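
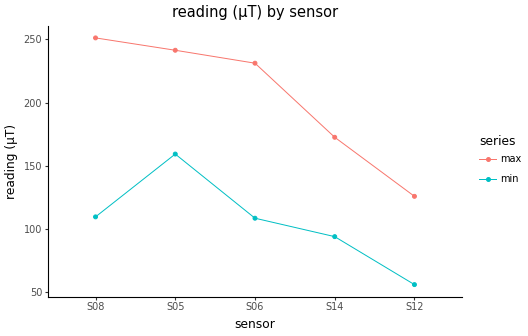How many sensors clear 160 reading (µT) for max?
Above 160: S08, S05, S06, S14.

4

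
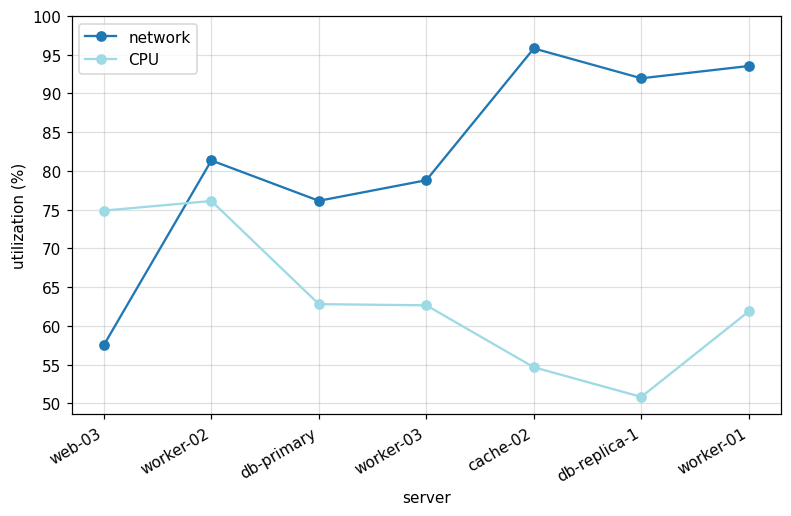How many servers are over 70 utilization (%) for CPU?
Above 70: web-03, worker-02.

2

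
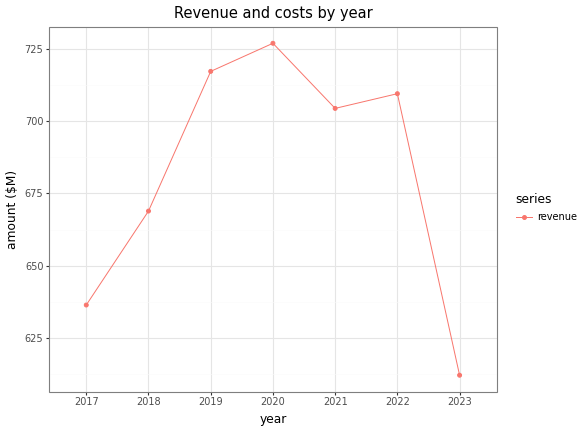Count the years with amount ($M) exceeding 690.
Above 690: 2019, 2020, 2021, 2022.

4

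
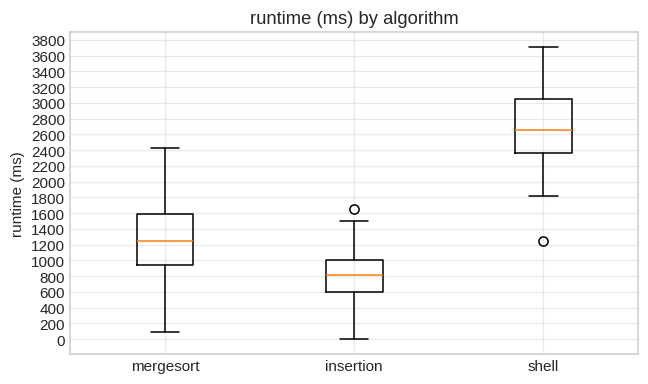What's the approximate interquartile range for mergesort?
≈ 600

Q3 ≈ 1600, Q1 ≈ 1000; IQR ≈ 600.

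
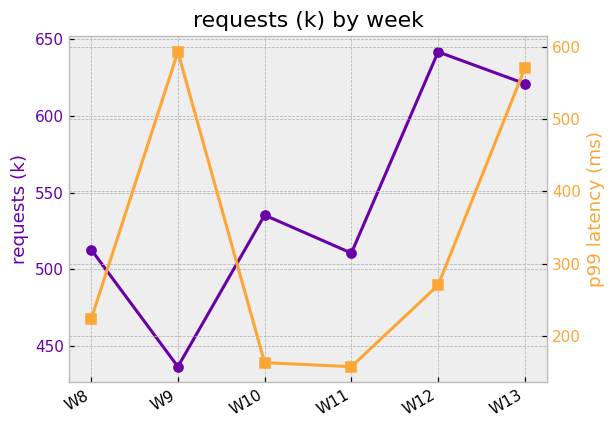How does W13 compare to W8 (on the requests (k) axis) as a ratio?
≈ 1.19×

W13 ≈ 620, W8 ≈ 520; 620/520 ≈ 1.19.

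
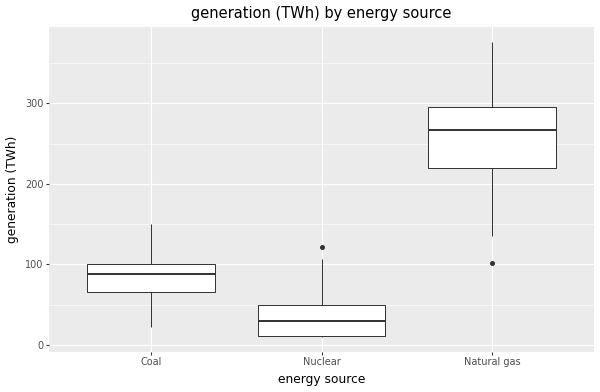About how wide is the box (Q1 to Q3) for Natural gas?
Q3 ≈ 300, Q1 ≈ 220; IQR ≈ 80.

≈ 80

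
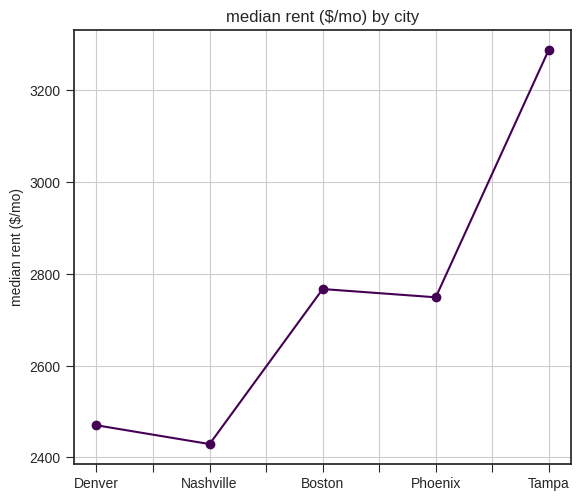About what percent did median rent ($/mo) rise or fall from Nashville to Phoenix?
Nashville ≈ 2400, Phoenix ≈ 2700; (2700 − 2400) / 2400 ≈ +12.5%.

≈ +12.5%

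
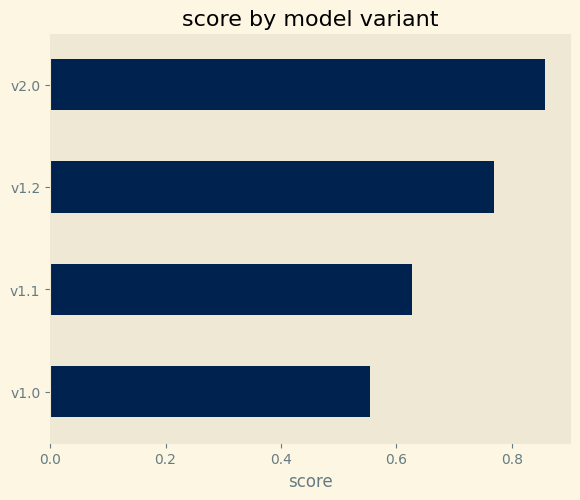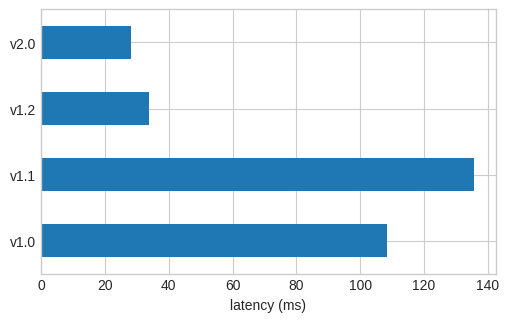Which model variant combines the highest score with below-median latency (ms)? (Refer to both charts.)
Chart 2 median latency (ms) ≈ 80; below-median model variants: v1.2, v2.0. Among those, v2.0 has the highest score (≈ 0.9).

v2.0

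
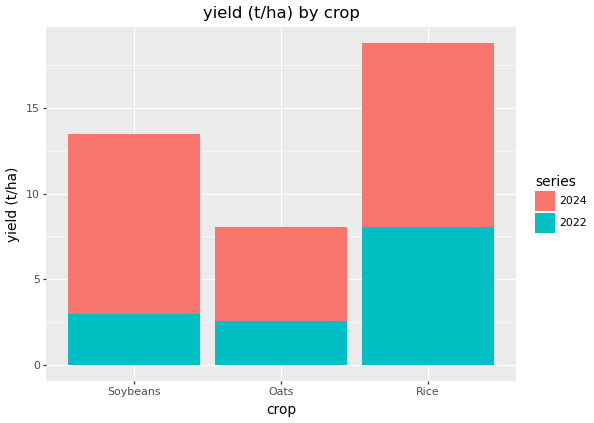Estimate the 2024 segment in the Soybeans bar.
≈ 12

2024 top ≈ 14, bottom ≈ 2; segment ≈ 12.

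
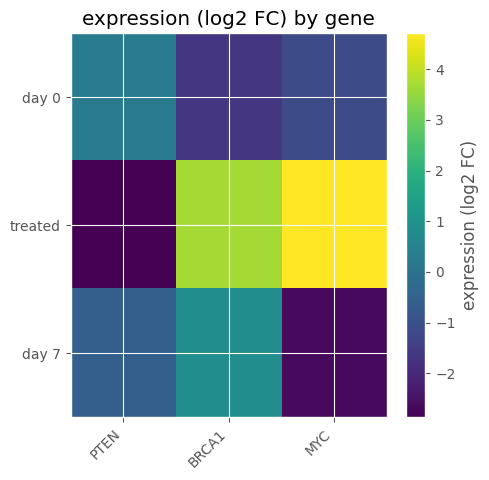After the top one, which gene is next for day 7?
PTEN

Top 3 for day 7: BRCA1 ≈ 1, PTEN ≈ -1, MYC ≈ -3.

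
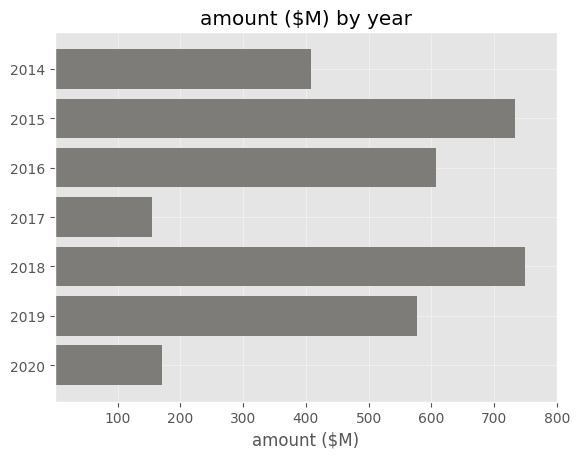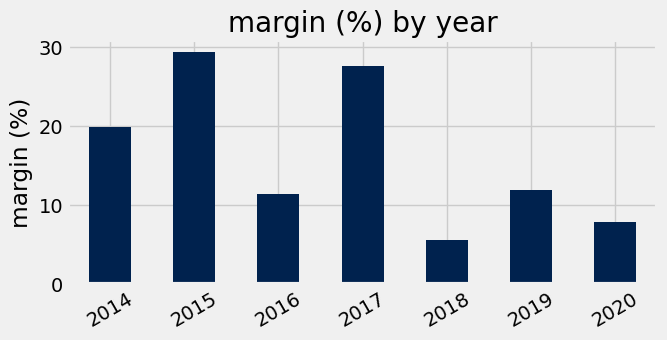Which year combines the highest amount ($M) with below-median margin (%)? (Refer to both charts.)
2018

Chart 2 median margin (%) ≈ 10; below-median years: 2016, 2018, 2020. Among those, 2018 has the highest amount ($M) (≈ 700).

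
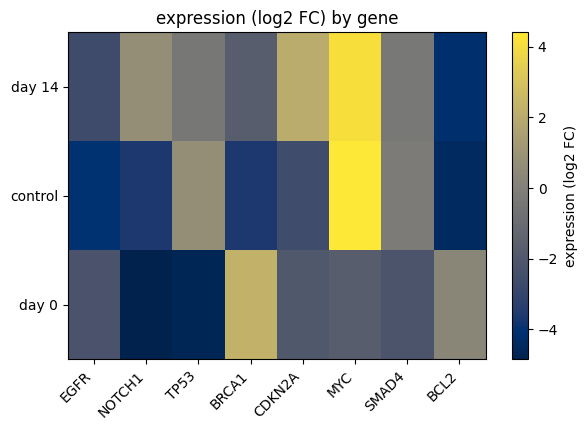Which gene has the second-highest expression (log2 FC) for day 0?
BCL2

Top 3 for day 0: BRCA1 ≈ 2, BCL2 ≈ 0, MYC ≈ -2.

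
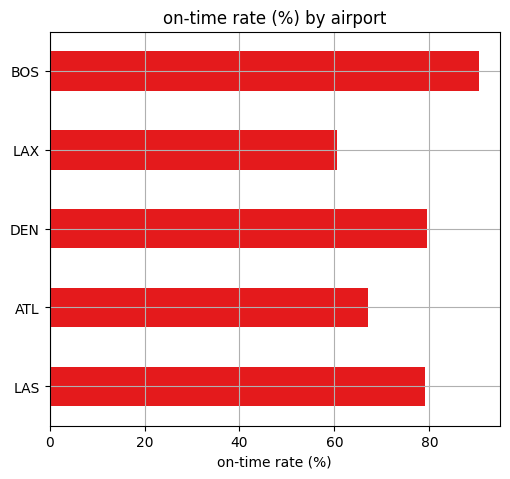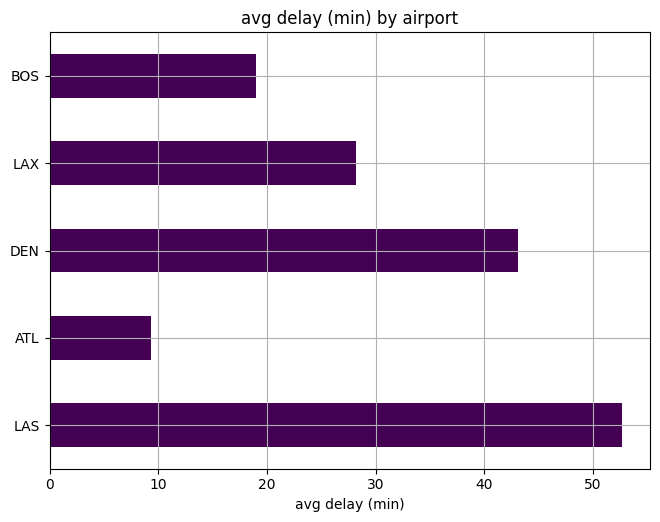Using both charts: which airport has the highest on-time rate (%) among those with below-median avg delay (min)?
Chart 2 median avg delay (min) ≈ 30; below-median airports: ATL, BOS. Among those, BOS has the highest on-time rate (%) (≈ 90).

BOS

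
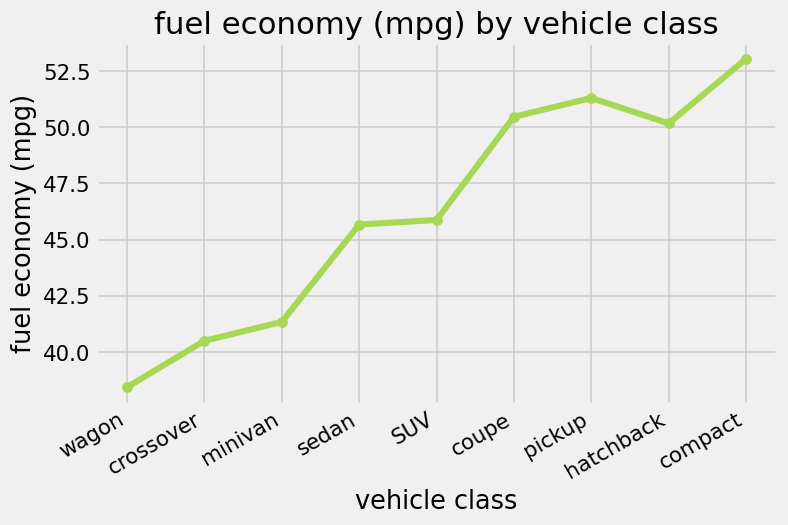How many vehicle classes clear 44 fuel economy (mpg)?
6

Above 44: sedan, SUV, coupe, pickup, hatchback, compact.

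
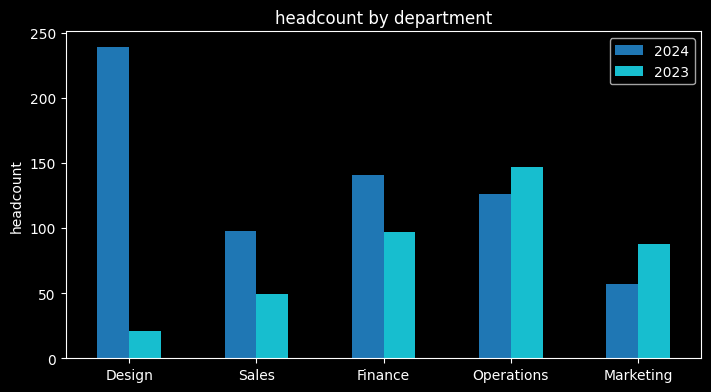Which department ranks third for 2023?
Marketing

Top 4 for 2023: Operations ≈ 140, Finance ≈ 100, Marketing ≈ 80, Sales ≈ 40.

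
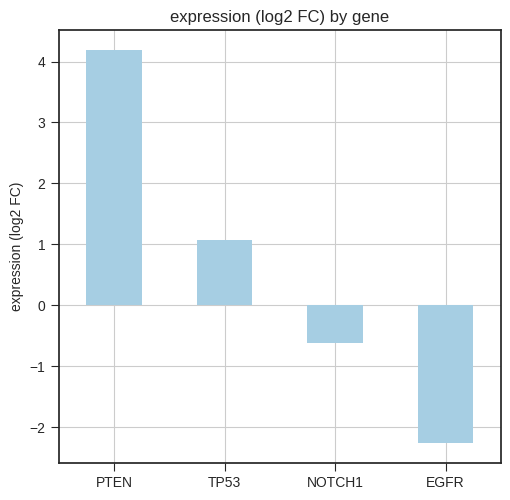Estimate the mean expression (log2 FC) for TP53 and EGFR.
(1 + -2) / 2 ≈ 0.

≈ 0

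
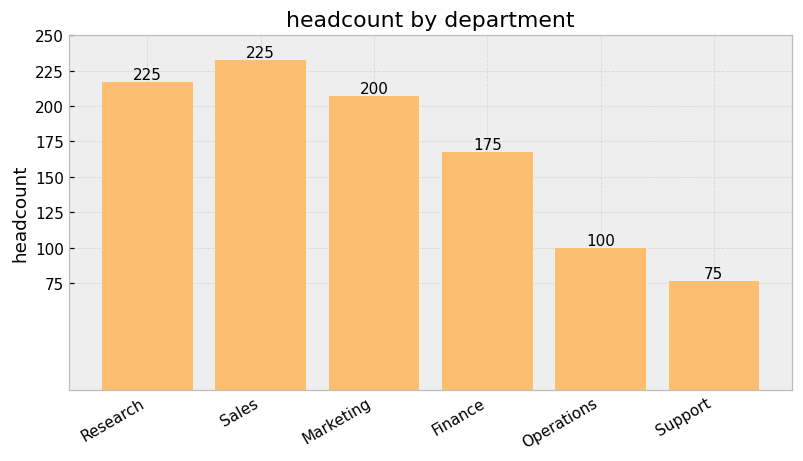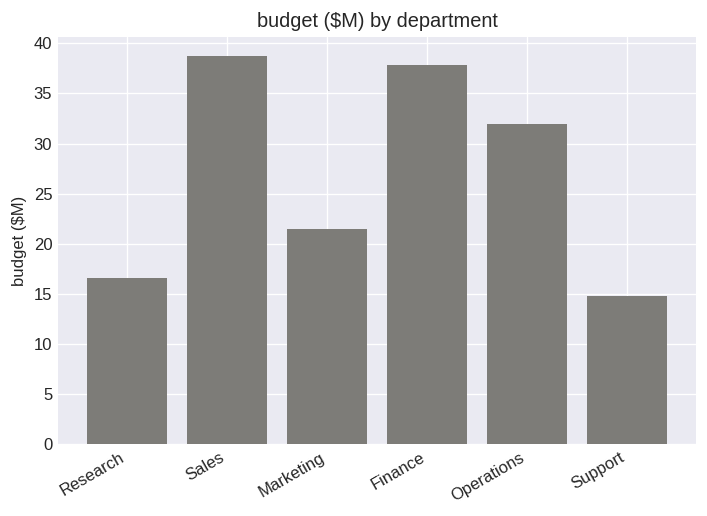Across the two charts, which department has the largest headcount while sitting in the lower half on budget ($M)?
Research

Chart 2 median budget ($M) ≈ 25; below-median departments: Research, Marketing, Support. Among those, Research has the highest headcount (≈ 225).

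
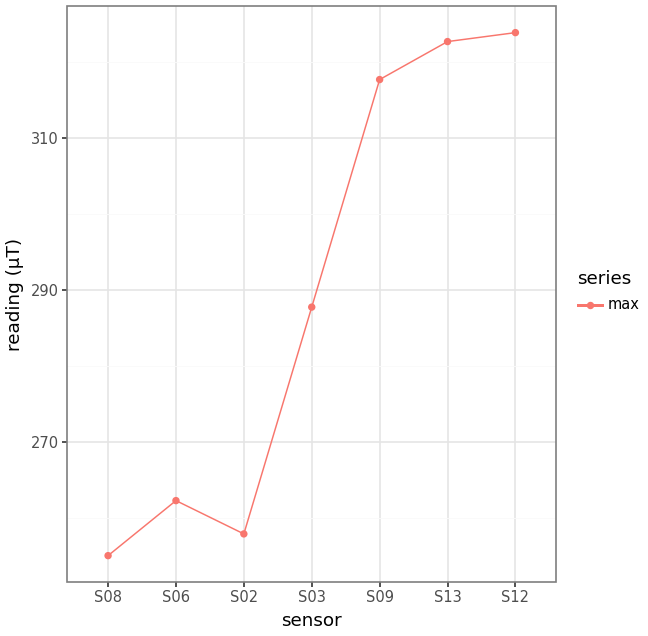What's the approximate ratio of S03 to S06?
S03 ≈ 290, S06 ≈ 260; 290/260 ≈ 1.12.

≈ 1.12×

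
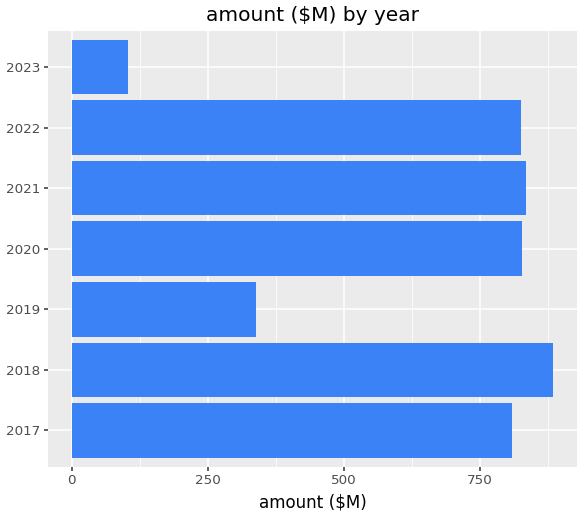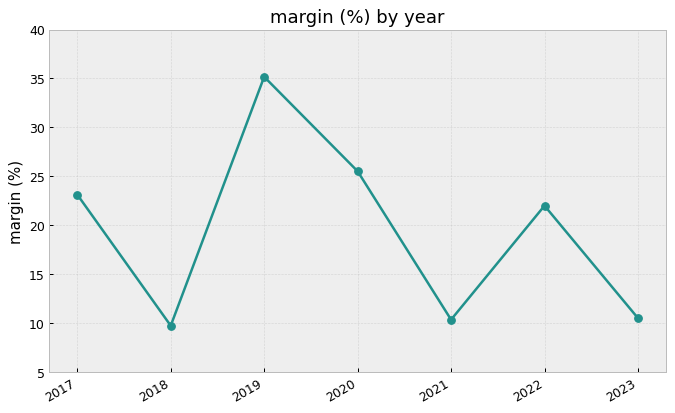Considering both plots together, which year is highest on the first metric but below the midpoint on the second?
2018

Chart 2 median margin (%) ≈ 20; below-median years: 2018, 2021, 2023. Among those, 2018 has the highest amount ($M) (≈ 900).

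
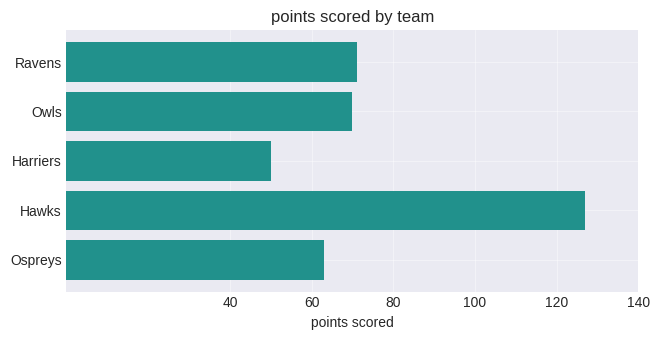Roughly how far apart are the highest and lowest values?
≈ 80

Max Hawks ≈ 120, min Harriers ≈ 40; range ≈ 80.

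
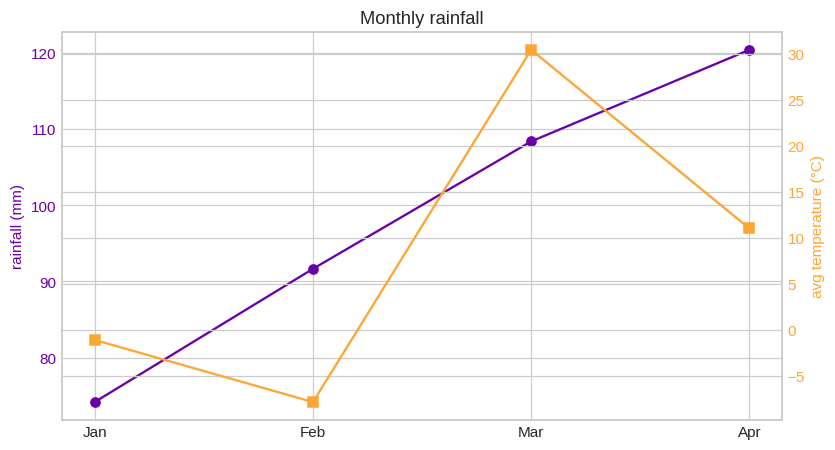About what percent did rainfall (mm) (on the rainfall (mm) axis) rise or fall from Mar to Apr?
≈ +9.1%

Mar ≈ 110, Apr ≈ 120; (120 − 110) / 110 ≈ +9.1%.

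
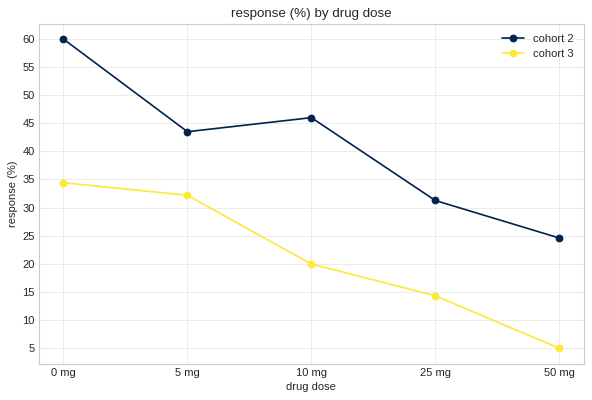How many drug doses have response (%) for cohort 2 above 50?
1

Above 50: 0 mg.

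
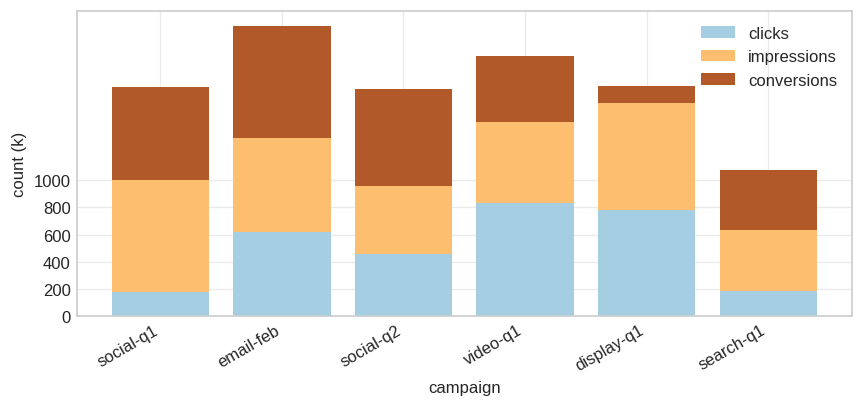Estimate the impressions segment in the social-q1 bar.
≈ 800

impressions top ≈ 1000, bottom ≈ 200; segment ≈ 800.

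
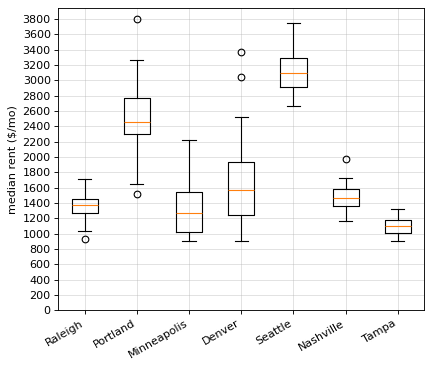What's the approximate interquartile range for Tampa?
Q3 ≈ 1200, Q1 ≈ 1000; IQR ≈ 200.

≈ 200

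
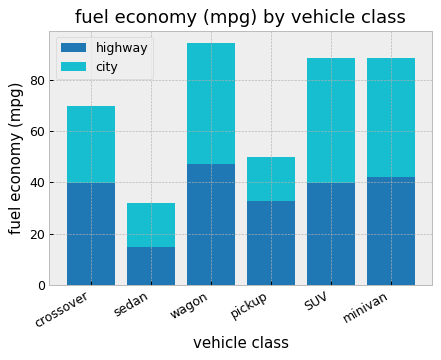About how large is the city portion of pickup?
≈ 20

city top ≈ 50, bottom ≈ 30; segment ≈ 20.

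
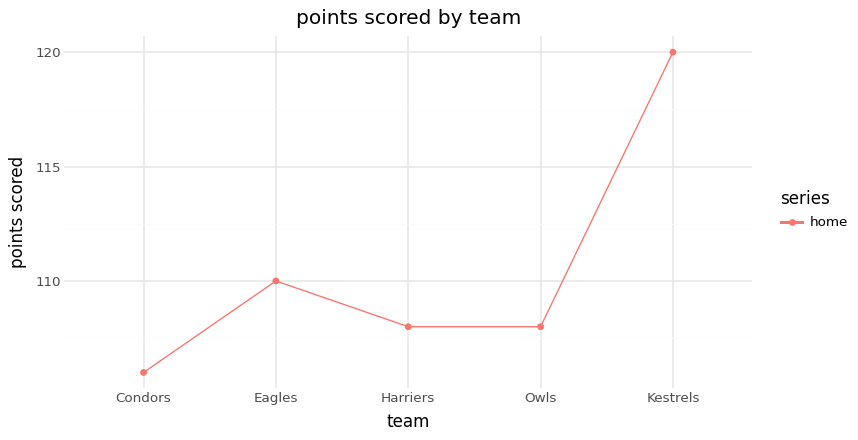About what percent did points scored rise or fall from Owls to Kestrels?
≈ +11.1%

Owls ≈ 108, Kestrels ≈ 120; (120 − 108) / 108 ≈ +11.1%.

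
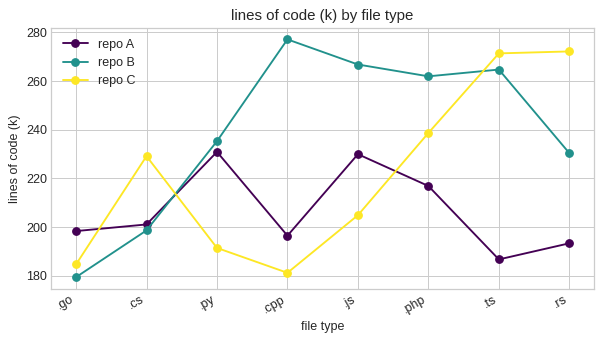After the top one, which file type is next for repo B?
.js

Top 3 for repo B: .cpp ≈ 280, .js ≈ 270, .ts ≈ 260.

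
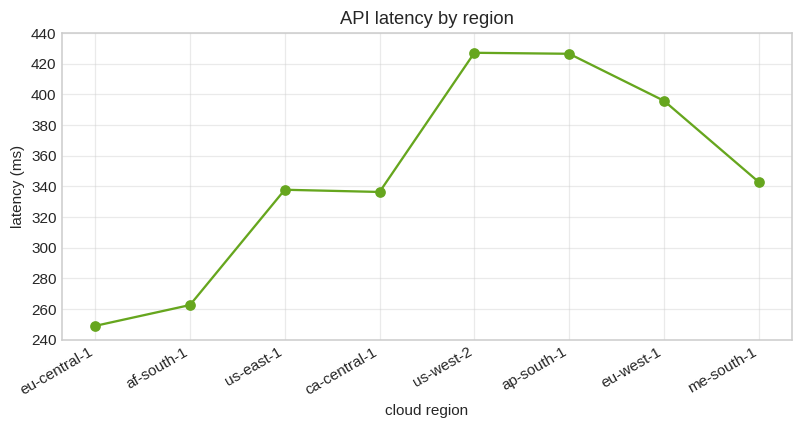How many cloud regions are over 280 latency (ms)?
6

Above 280: us-east-1, ca-central-1, us-west-2, ap-south-1, eu-west-1, me-south-1.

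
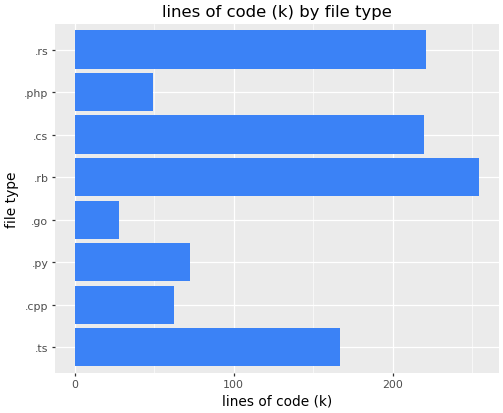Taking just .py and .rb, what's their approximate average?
(75 + 250) / 2 ≈ 162.

≈ 162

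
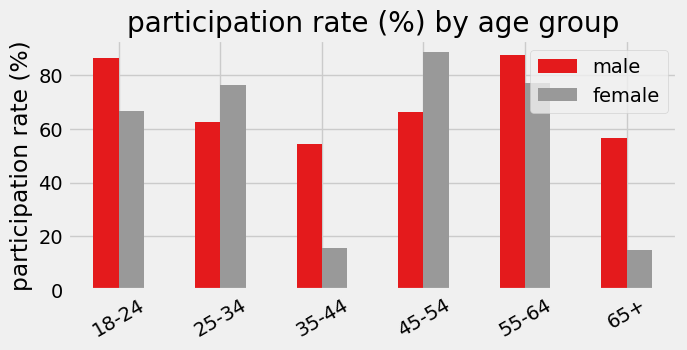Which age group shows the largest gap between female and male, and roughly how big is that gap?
65+: female ≈ 10, male ≈ 60 → gap ≈ 50. Next-largest (35-44) is only ≈ 30.

65+, ≈ 50 %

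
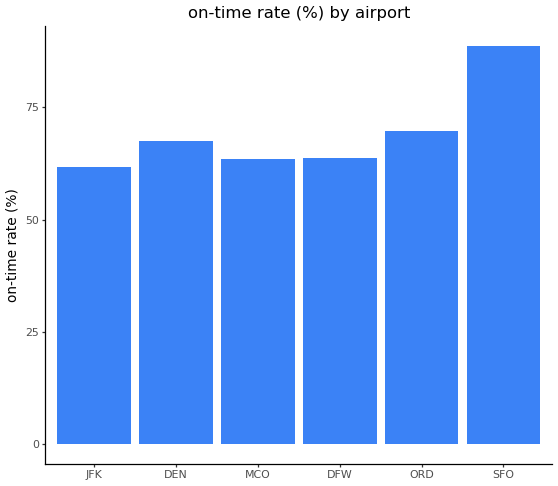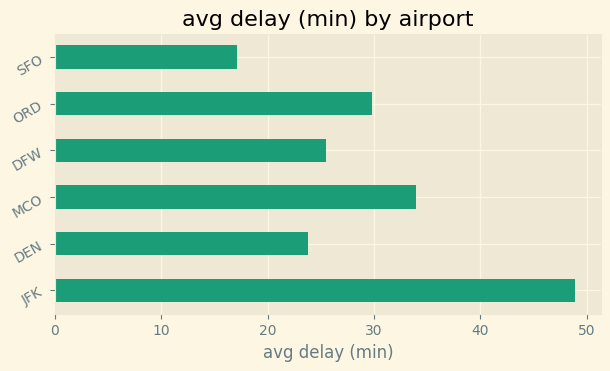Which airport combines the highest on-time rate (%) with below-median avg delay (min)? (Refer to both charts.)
Chart 2 median avg delay (min) ≈ 30; below-median airports: DEN, DFW, SFO. Among those, SFO has the highest on-time rate (%) (≈ 90).

SFO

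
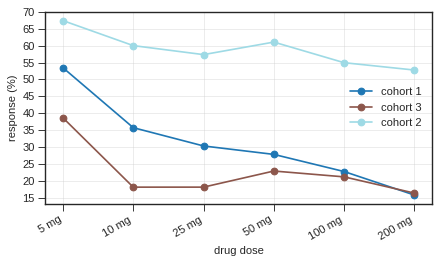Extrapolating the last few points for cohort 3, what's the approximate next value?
Last three: 25, 20, 15 → slope ≈ -5/step → next ≈ 10.

≈ 10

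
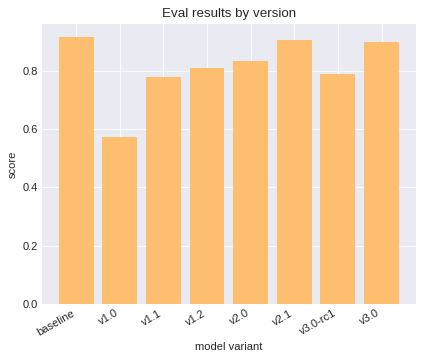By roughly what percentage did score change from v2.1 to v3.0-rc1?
≈ -11.1%

v2.1 ≈ 0.9, v3.0-rc1 ≈ 0.8; (0.8 − 0.9) / 0.9 ≈ -11.1%.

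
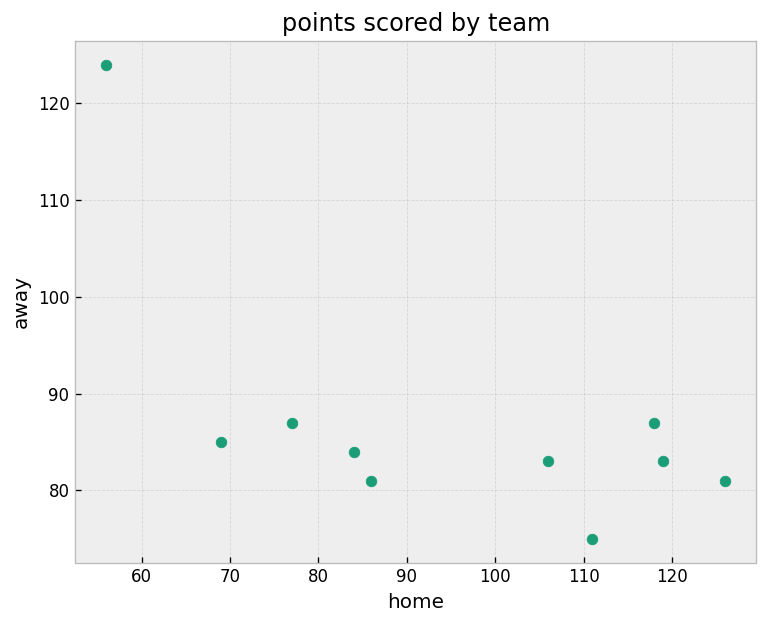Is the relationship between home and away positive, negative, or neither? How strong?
negative, moderate

Points are negatively correlated; moderate (|r| ≈ 0.6).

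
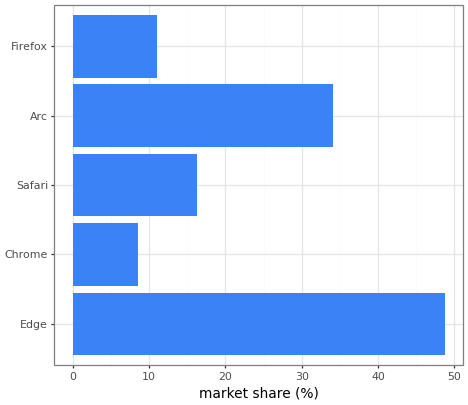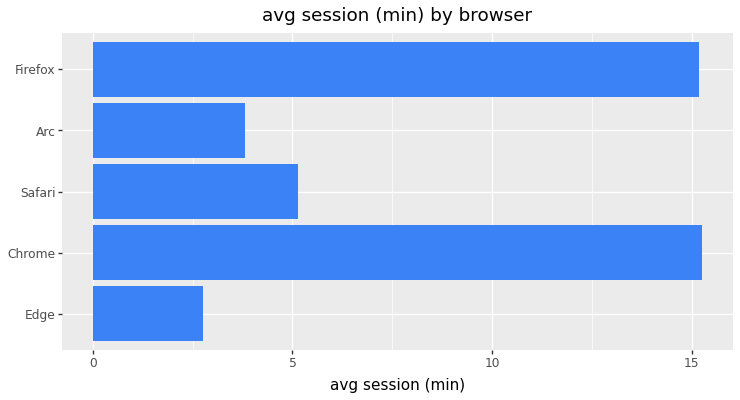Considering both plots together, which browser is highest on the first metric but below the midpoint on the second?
Edge

Chart 2 median avg session (min) ≈ 6; below-median browsers: Edge, Arc. Among those, Edge has the highest market share (%) (≈ 50).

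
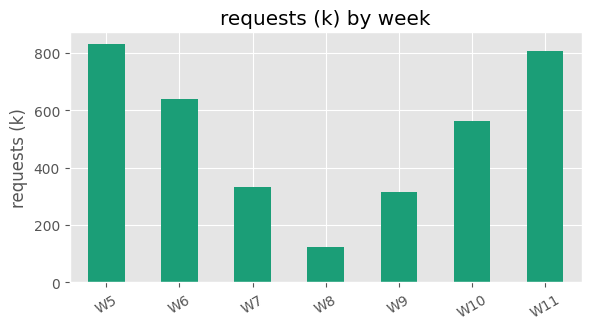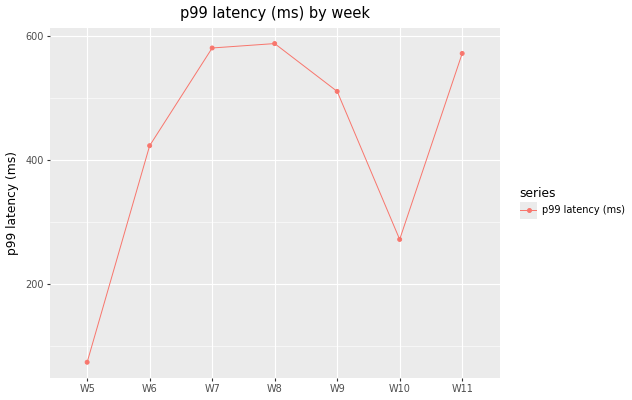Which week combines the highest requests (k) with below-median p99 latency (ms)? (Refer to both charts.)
W5

Chart 2 median p99 latency (ms) ≈ 500; below-median weeks: W5, W6, W10. Among those, W5 has the highest requests (k) (≈ 800).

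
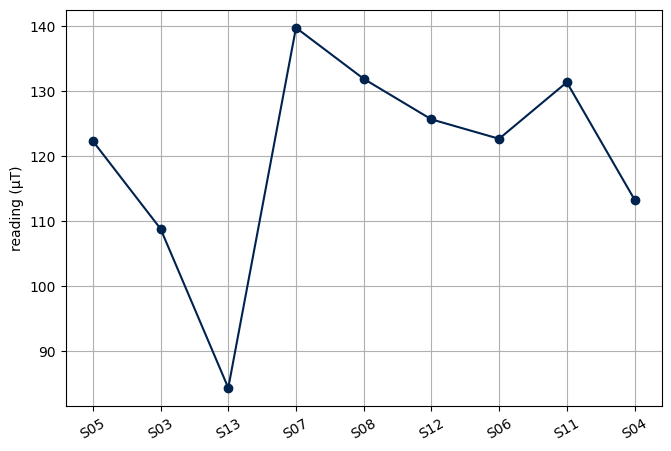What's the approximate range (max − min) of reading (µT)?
≈ 55

Max S07 ≈ 140, min S13 ≈ 85; range ≈ 55.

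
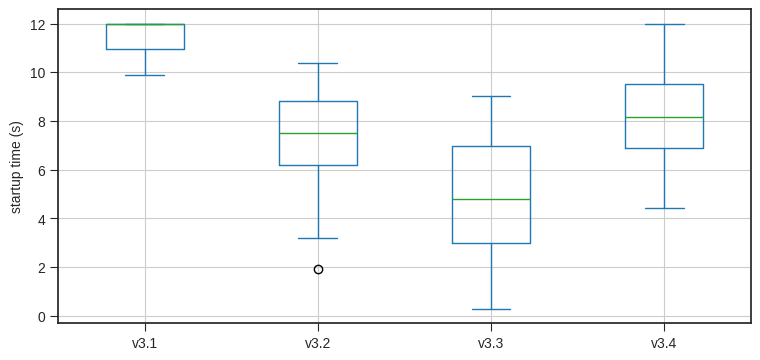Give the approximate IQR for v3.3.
≈ 4

Q3 ≈ 7, Q1 ≈ 3; IQR ≈ 4.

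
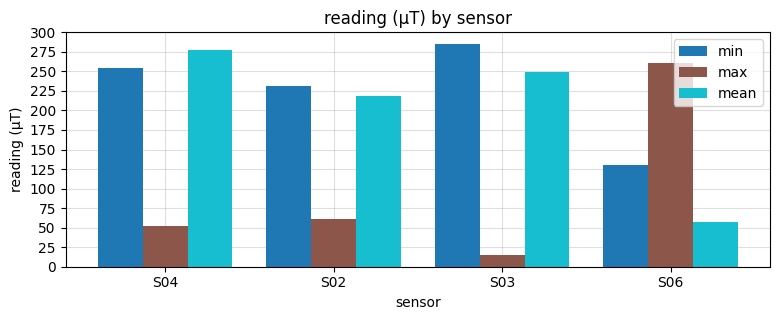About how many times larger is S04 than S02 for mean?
S04 ≈ 275, S02 ≈ 225; 275/225 ≈ 1.22.

≈ 1.22×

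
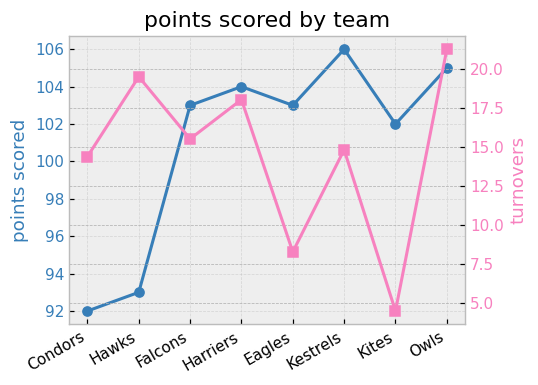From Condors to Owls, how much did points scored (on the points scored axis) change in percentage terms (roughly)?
≈ +13%

Condors ≈ 92, Owls ≈ 104; (104 − 92) / 92 ≈ +13%.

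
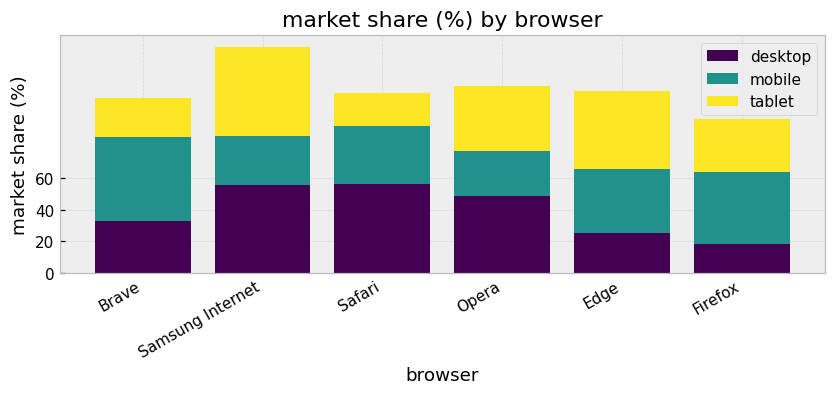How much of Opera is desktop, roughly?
≈ 40

desktop top ≈ 40, bottom ≈ 0; segment ≈ 40.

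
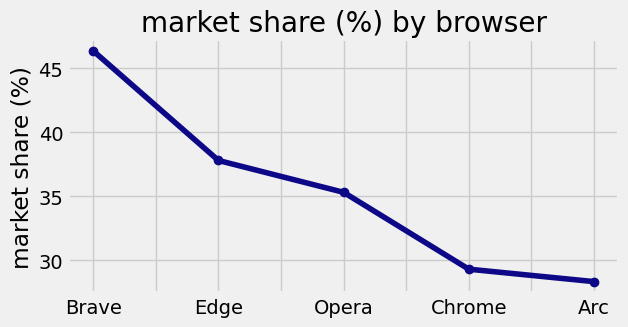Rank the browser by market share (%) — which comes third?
Opera

Top 4: Brave ≈ 46, Edge ≈ 38, Opera ≈ 36, Chrome ≈ 30.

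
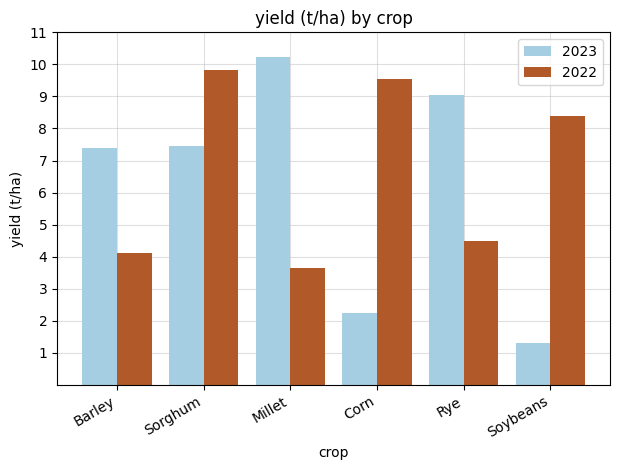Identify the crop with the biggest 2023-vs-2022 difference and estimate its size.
Corn: 2023 ≈ 2, 2022 ≈ 10 → gap ≈ 8. Next-largest (Soybeans) is only ≈ 7.

Corn, ≈ 8 t/ha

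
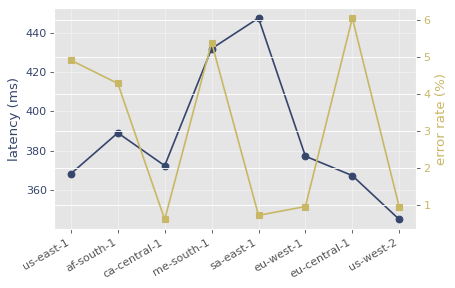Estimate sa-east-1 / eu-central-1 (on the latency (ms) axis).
sa-east-1 ≈ 450, eu-central-1 ≈ 370; 450/370 ≈ 1.22.

≈ 1.22×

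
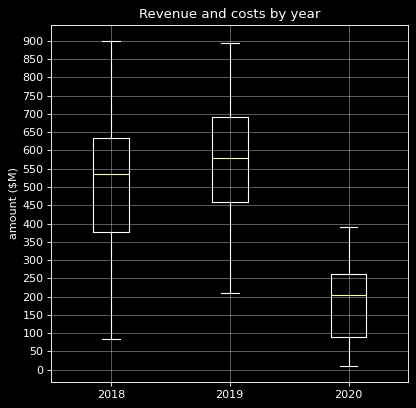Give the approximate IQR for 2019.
Q3 ≈ 700, Q1 ≈ 450; IQR ≈ 250.

≈ 250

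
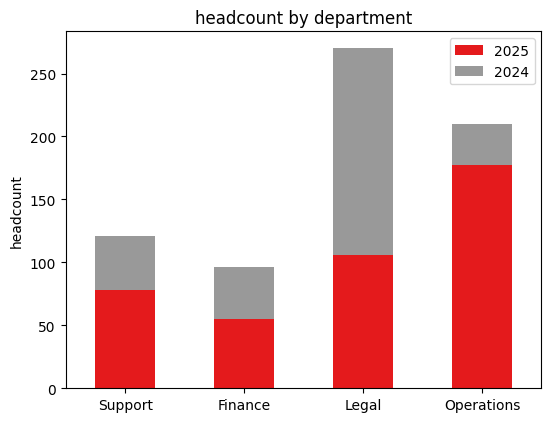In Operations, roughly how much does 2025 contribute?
≈ 175

2025 top ≈ 175, bottom ≈ 0; segment ≈ 175.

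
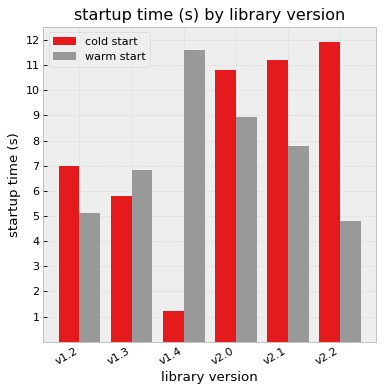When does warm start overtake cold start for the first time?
v1.3

v1.2: warm start ≈ 5 vs cold start ≈ 7 (not yet); v1.3: warm start ≈ 7 vs cold start ≈ 6 (first crossover).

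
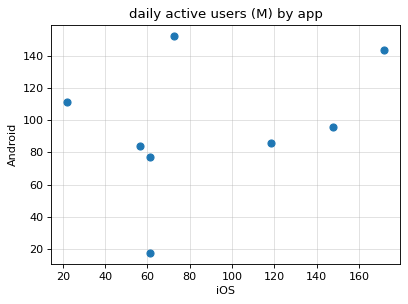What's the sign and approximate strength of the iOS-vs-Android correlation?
Points are positively correlated; weak (|r| ≈ 0.3).

positive, weak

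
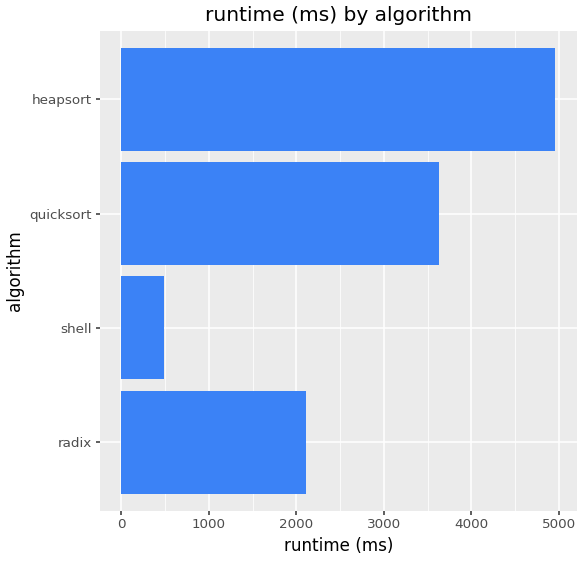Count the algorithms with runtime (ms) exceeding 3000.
2

Above 3000: quicksort, heapsort.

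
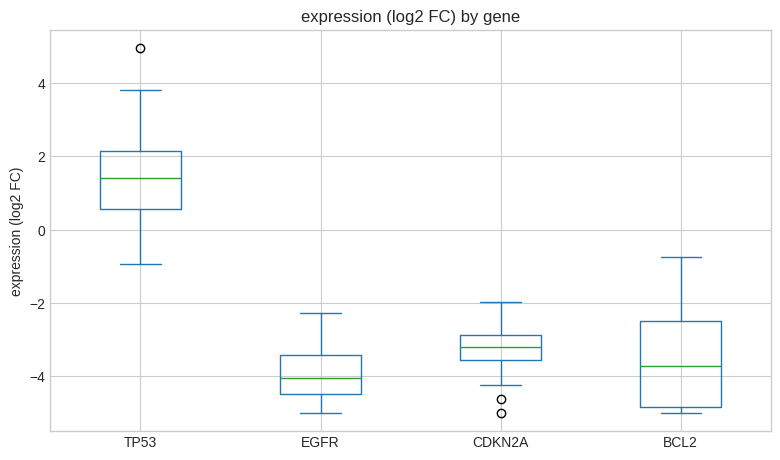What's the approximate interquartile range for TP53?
Q3 ≈ 2.0, Q1 ≈ 0.5; IQR ≈ 1.5.

≈ 1.5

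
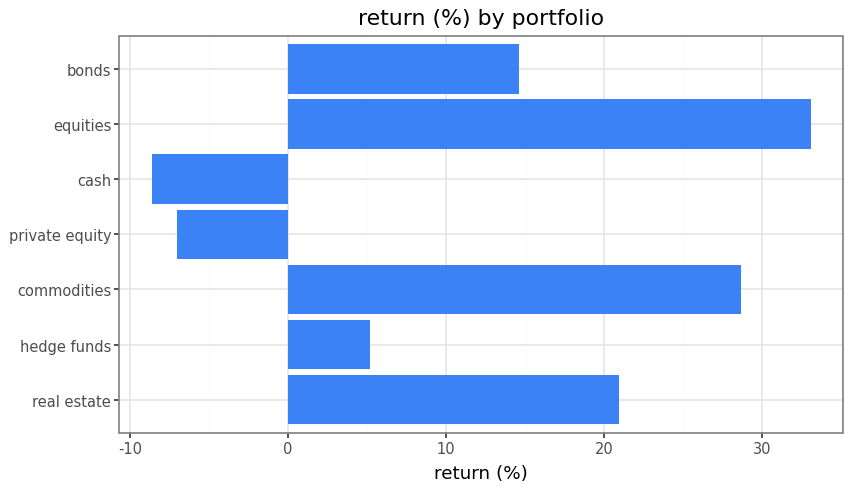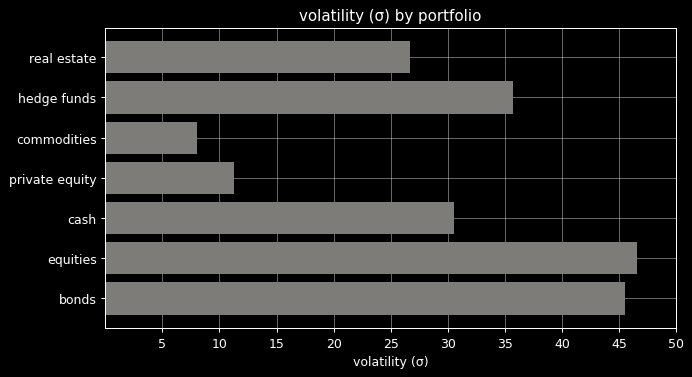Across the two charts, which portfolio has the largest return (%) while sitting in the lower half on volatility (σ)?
commodities

Chart 2 median volatility (σ) ≈ 30; below-median portfolios: real estate, commodities, private equity. Among those, commodities has the highest return (%) (≈ 30).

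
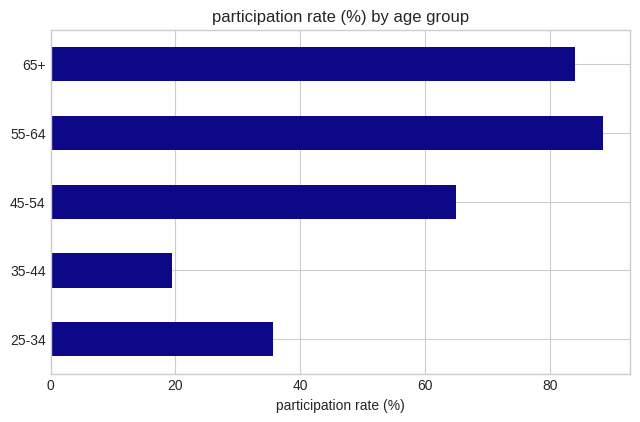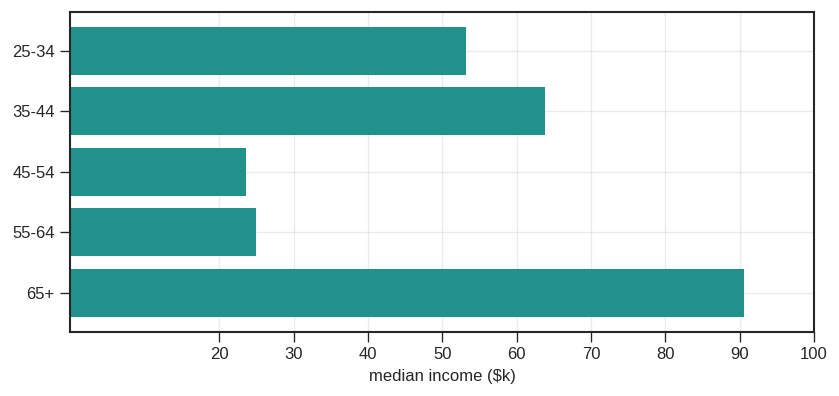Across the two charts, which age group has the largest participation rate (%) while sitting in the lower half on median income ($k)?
55-64

Chart 2 median median income ($k) ≈ 50; below-median age groups: 45-54, 55-64. Among those, 55-64 has the highest participation rate (%) (≈ 90).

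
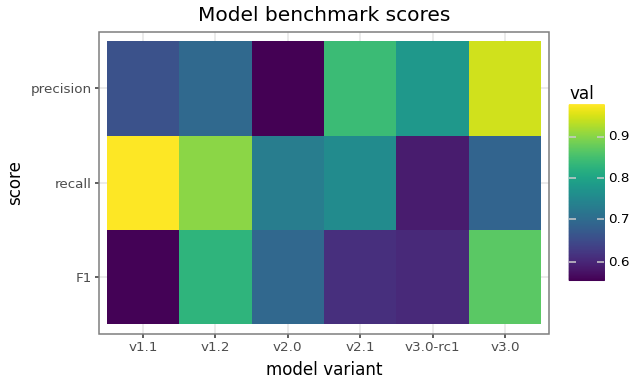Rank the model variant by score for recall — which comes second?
v1.2

Top 3 for recall: v1.1 ≈ 1.00, v1.2 ≈ 0.90, v2.1 ≈ 0.75.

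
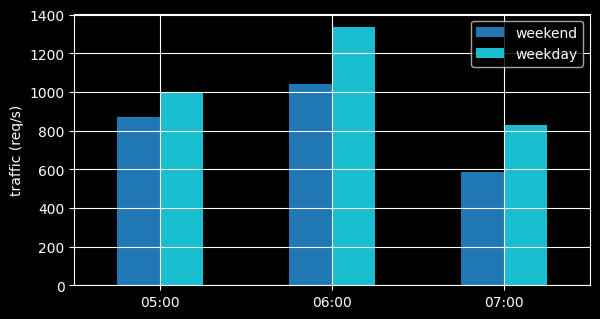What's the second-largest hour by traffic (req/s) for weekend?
05:00

Top 3 for weekend: 06:00 ≈ 1000, 05:00 ≈ 800, 07:00 ≈ 600.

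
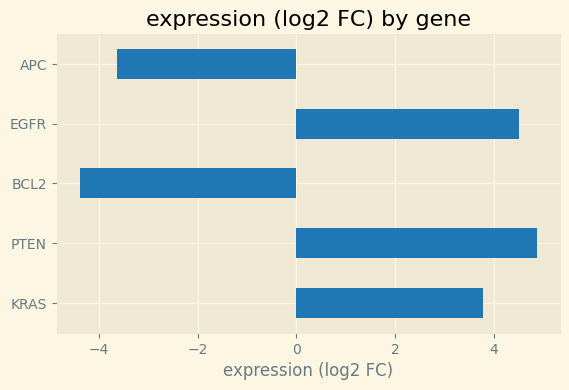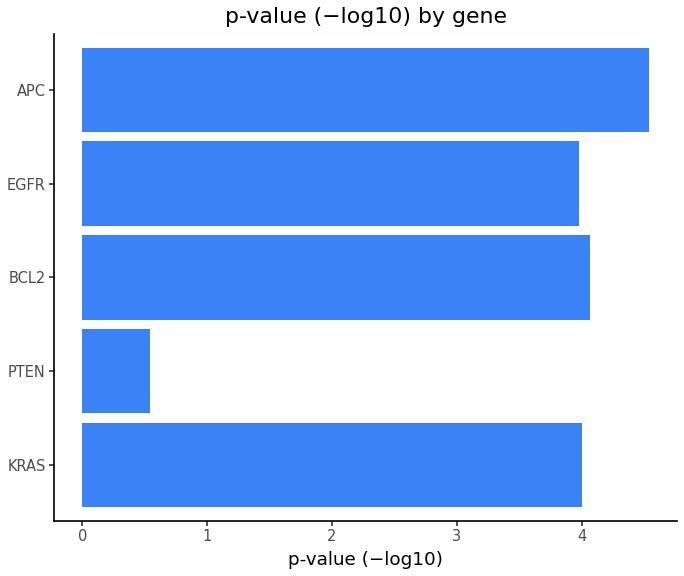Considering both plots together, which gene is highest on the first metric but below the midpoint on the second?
PTEN

Chart 2 median p-value (−log10) ≈ 4; below-median genes: PTEN, EGFR. Among those, PTEN has the highest expression (log2 FC) (≈ 5).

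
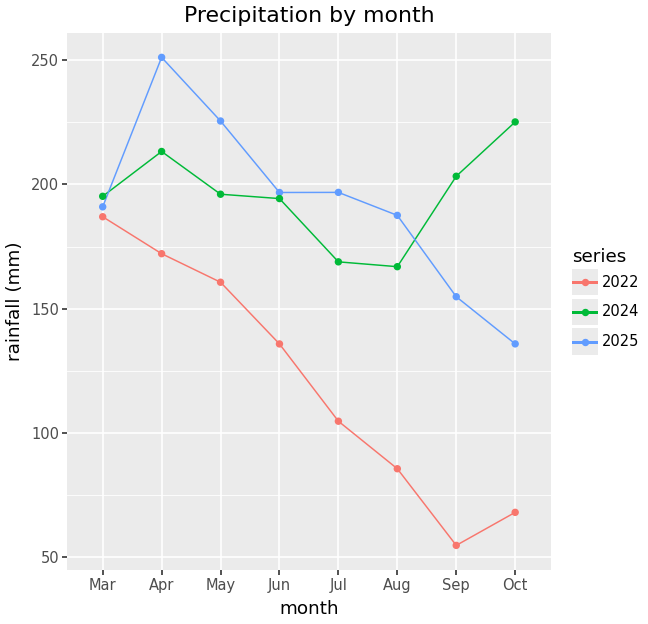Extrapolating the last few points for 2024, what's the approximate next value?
≈ 250

Last three: 160, 200, 220 → slope ≈ 30/step → next ≈ 250.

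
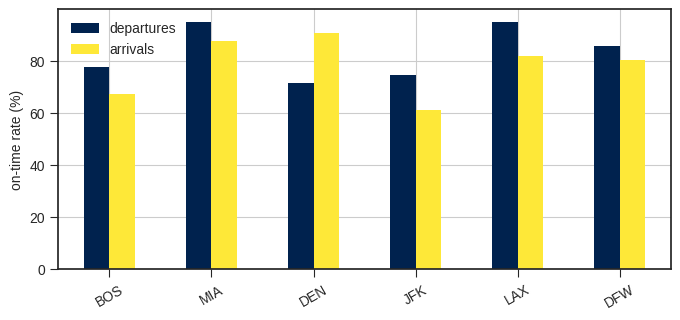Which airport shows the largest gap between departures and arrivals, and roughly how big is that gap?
DEN, ≈ 20 %

DEN: departures ≈ 70, arrivals ≈ 90 → gap ≈ 20. Next-largest (JFK) is only ≈ 10.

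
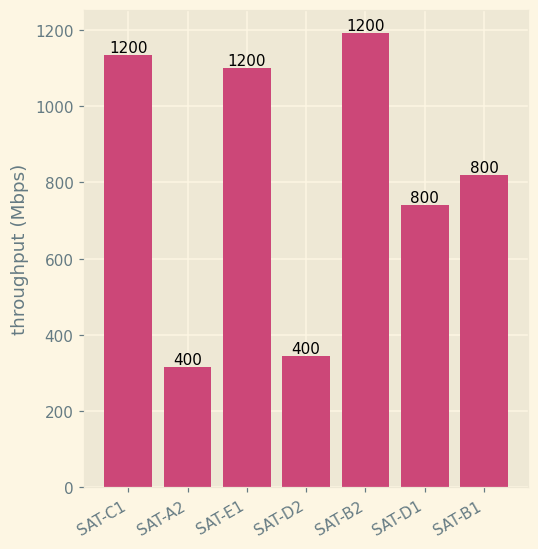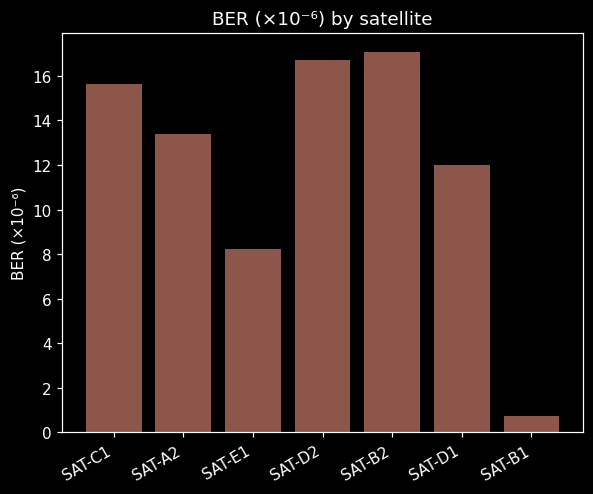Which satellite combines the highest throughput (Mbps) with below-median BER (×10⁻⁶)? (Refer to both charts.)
SAT-E1

Chart 2 median BER (×10⁻⁶) ≈ 14; below-median satellites: SAT-E1, SAT-D1, SAT-B1. Among those, SAT-E1 has the highest throughput (Mbps) (≈ 1200).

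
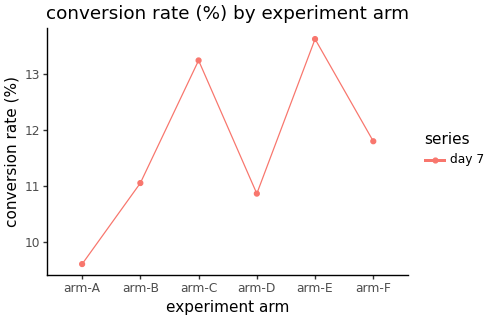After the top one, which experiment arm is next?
arm-C

Top 3: arm-E ≈ 13.5, arm-C ≈ 13.0, arm-F ≈ 12.0.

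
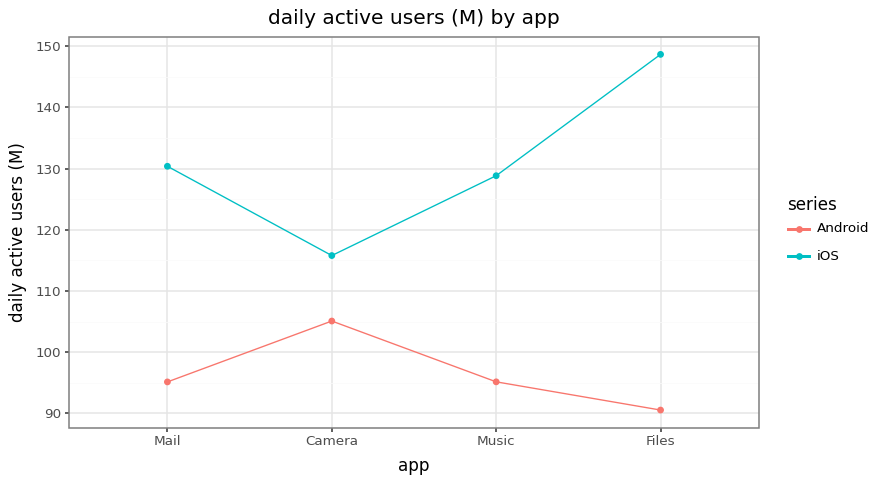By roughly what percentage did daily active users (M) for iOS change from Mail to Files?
≈ +15.4%

Mail ≈ 130, Files ≈ 150; (150 − 130) / 130 ≈ +15.4%.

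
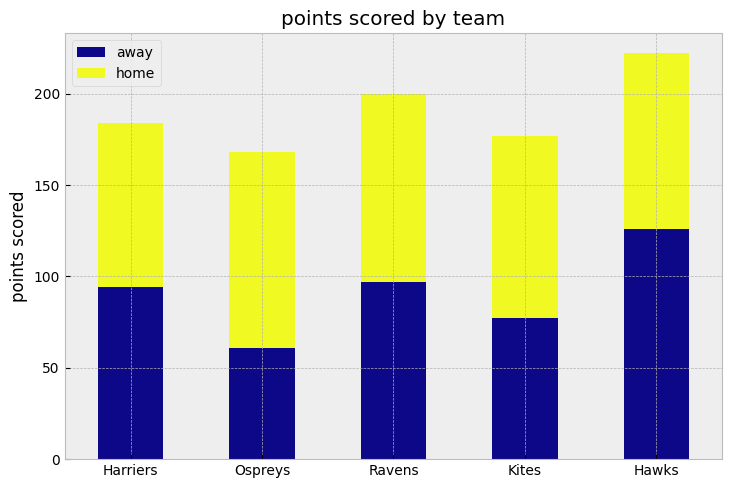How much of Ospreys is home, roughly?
home top ≈ 160, bottom ≈ 60; segment ≈ 100.

≈ 100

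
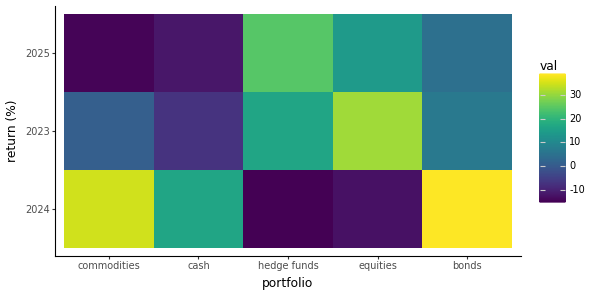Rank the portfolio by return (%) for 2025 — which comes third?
bonds

Top 4 for 2025: hedge funds ≈ 25, equities ≈ 15, bonds ≈ 5, cash ≈ -10.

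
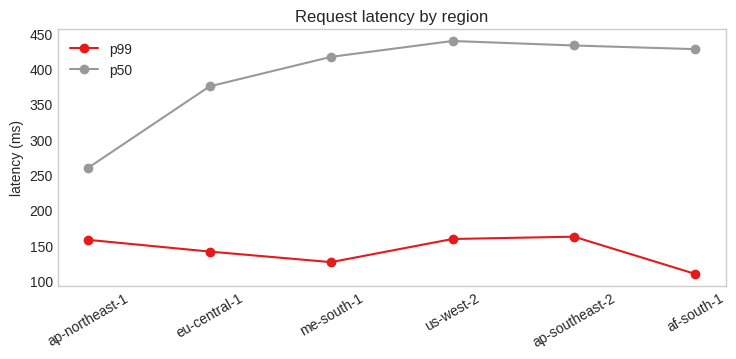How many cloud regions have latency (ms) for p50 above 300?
Above 300: eu-central-1, me-south-1, us-west-2, ap-southeast-2, af-south-1.

5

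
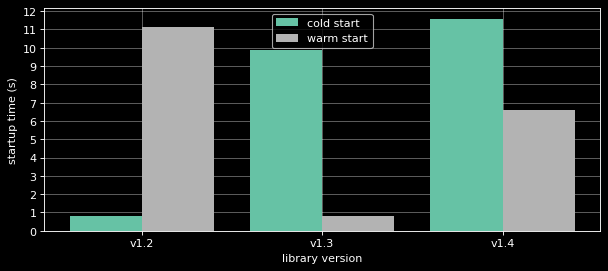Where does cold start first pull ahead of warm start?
v1.2: cold start ≈ 1 vs warm start ≈ 11 (not yet); v1.3: cold start ≈ 10 vs warm start ≈ 1 (first crossover).

v1.3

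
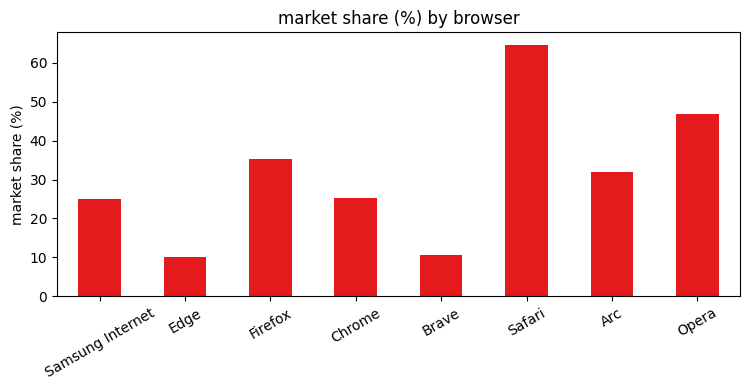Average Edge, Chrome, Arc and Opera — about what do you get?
≈ 30

(10 + 30 + 30 + 50) / 4 ≈ 30.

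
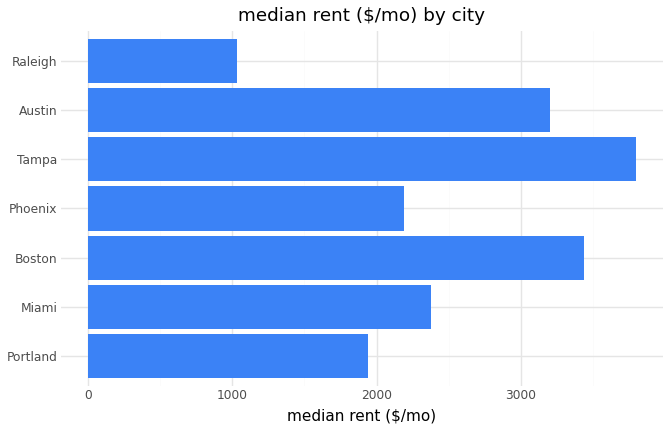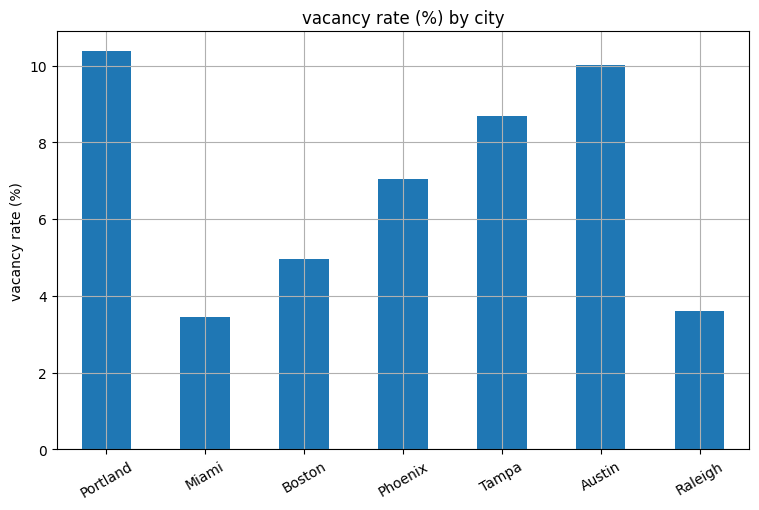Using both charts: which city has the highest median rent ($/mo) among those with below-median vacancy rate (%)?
Chart 2 median vacancy rate (%) ≈ 7; below-median cities: Miami, Boston, Raleigh. Among those, Boston has the highest median rent ($/mo) (≈ 3500).

Boston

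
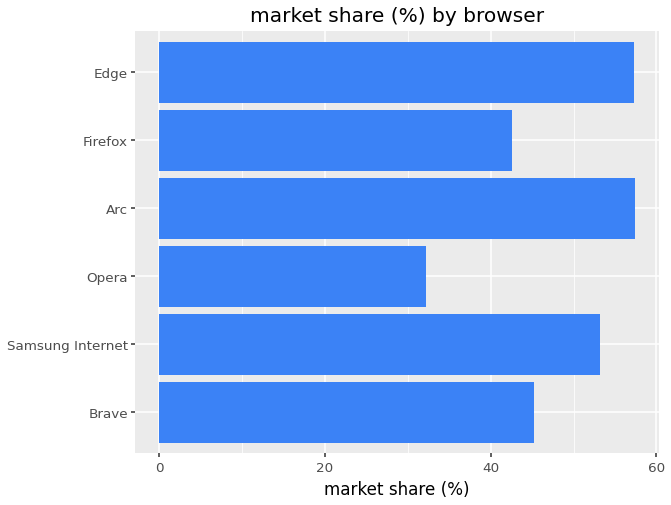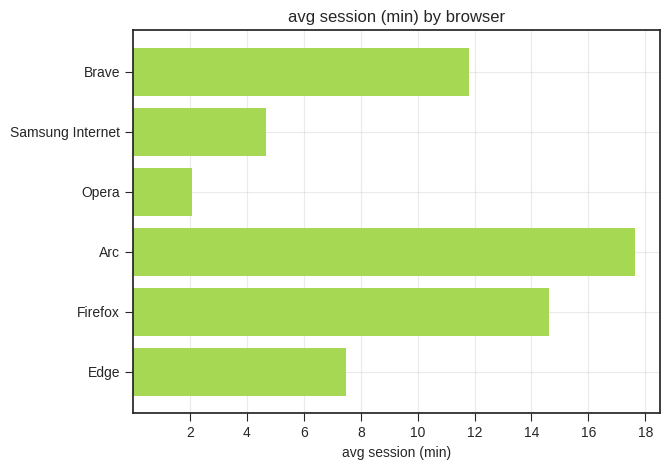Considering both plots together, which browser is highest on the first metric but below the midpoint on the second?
Chart 2 median avg session (min) ≈ 10; below-median browsers: Samsung Internet, Opera, Edge. Among those, Edge has the highest market share (%) (≈ 60).

Edge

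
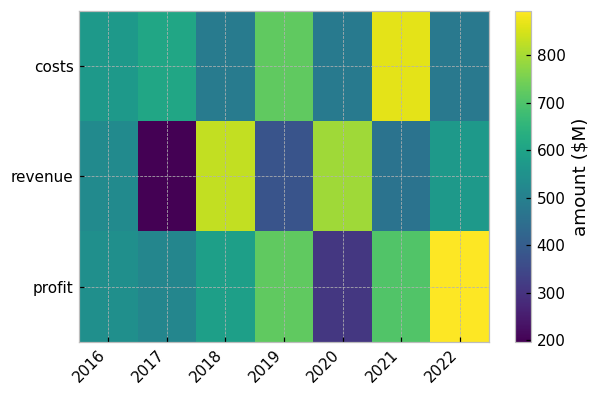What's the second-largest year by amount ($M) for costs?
2019

Top 3 for costs: 2021 ≈ 900, 2019 ≈ 700, 2017 ≈ 600.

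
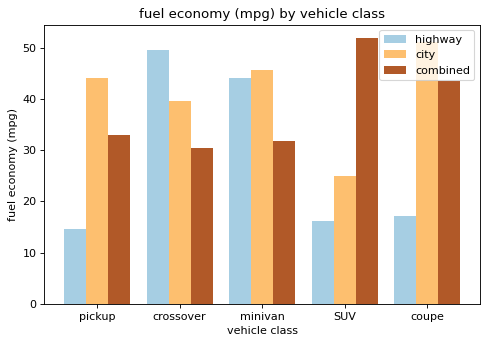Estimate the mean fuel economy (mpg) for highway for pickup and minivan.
(15 + 45) / 2 ≈ 30.

≈ 30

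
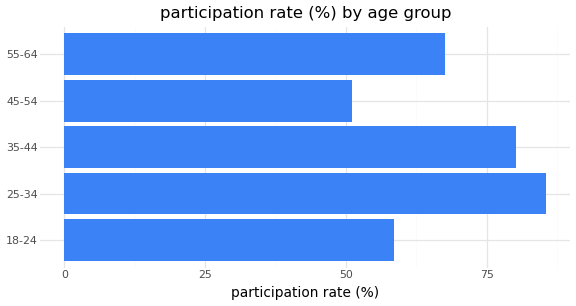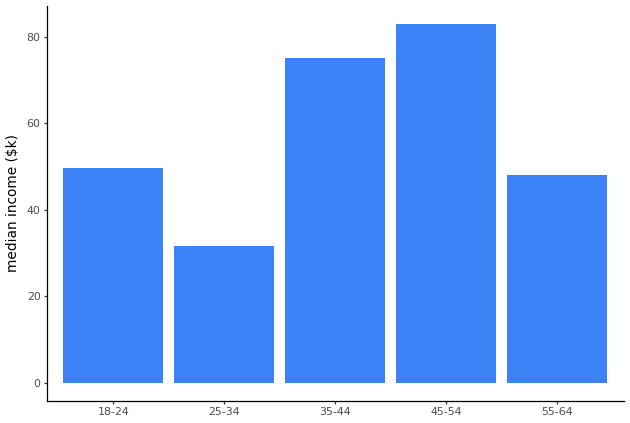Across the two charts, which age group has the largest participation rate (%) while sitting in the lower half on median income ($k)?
Chart 2 median median income ($k) ≈ 50; below-median age groups: 25-34, 55-64. Among those, 25-34 has the highest participation rate (%) (≈ 90).

25-34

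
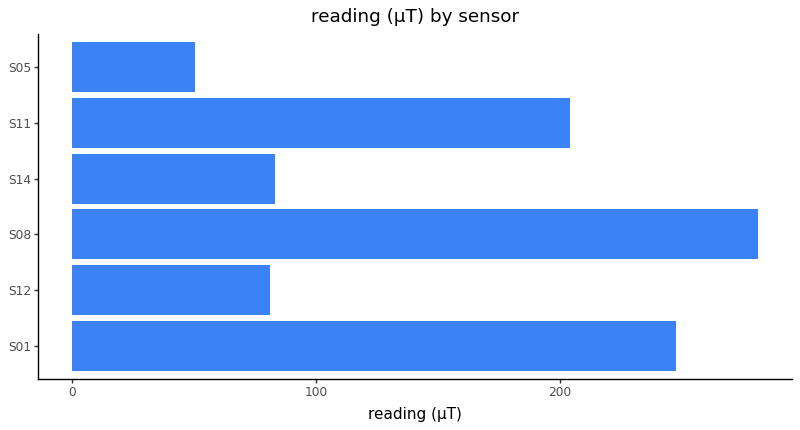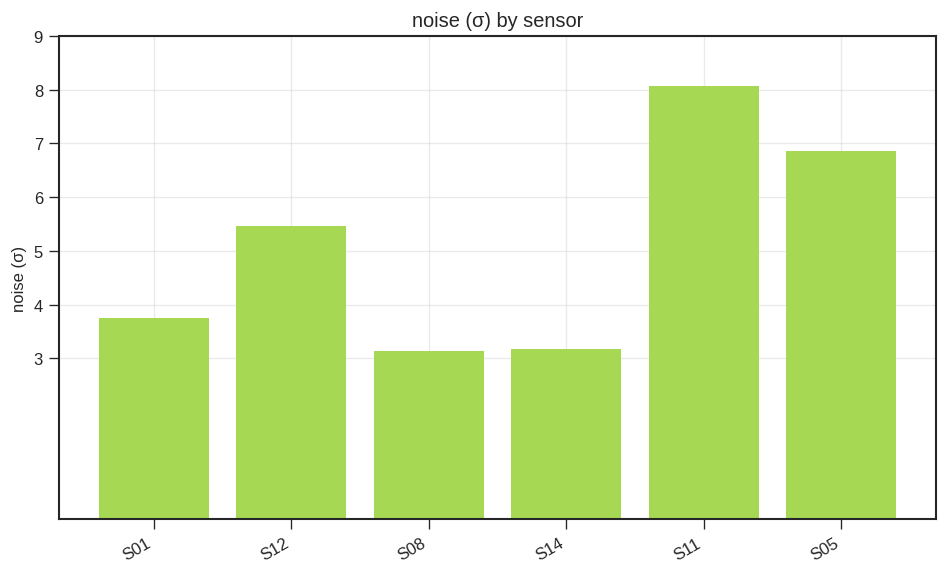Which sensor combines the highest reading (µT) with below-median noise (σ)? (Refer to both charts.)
S08

Chart 2 median noise (σ) ≈ 5; below-median sensors: S01, S08, S14. Among those, S08 has the highest reading (µT) (≈ 300).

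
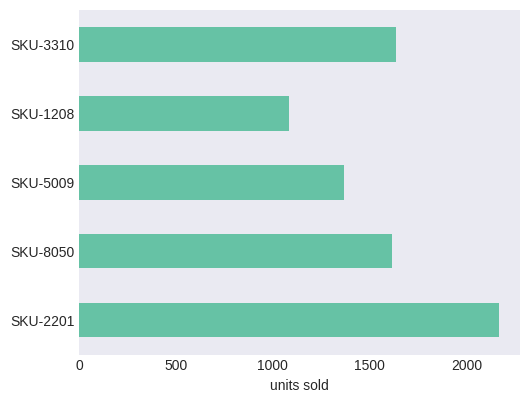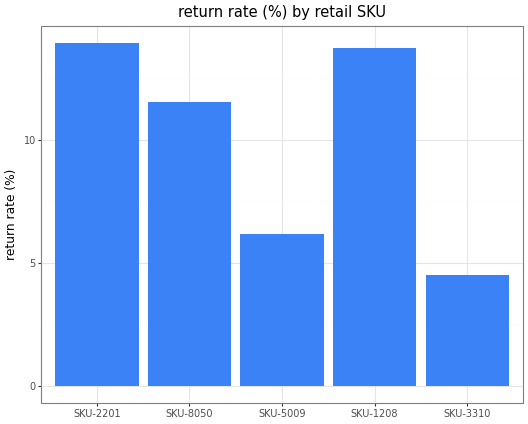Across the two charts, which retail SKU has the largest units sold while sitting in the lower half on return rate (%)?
SKU-3310

Chart 2 median return rate (%) ≈ 12; below-median retail SKUs: SKU-5009, SKU-3310. Among those, SKU-3310 has the highest units sold (≈ 1600).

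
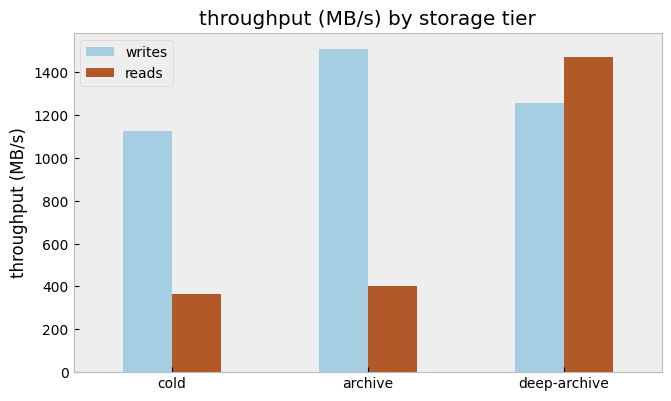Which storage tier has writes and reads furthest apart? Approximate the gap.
archive, ≈ 1200 MB/s

archive: writes ≈ 1600, reads ≈ 400 → gap ≈ 1200. Next-largest (cold) is only ≈ 800.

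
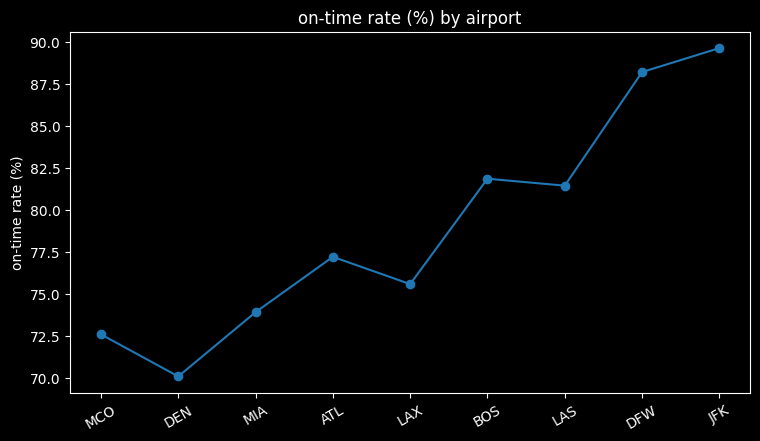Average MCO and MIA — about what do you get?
≈ 73

(72 + 74) / 2 ≈ 73.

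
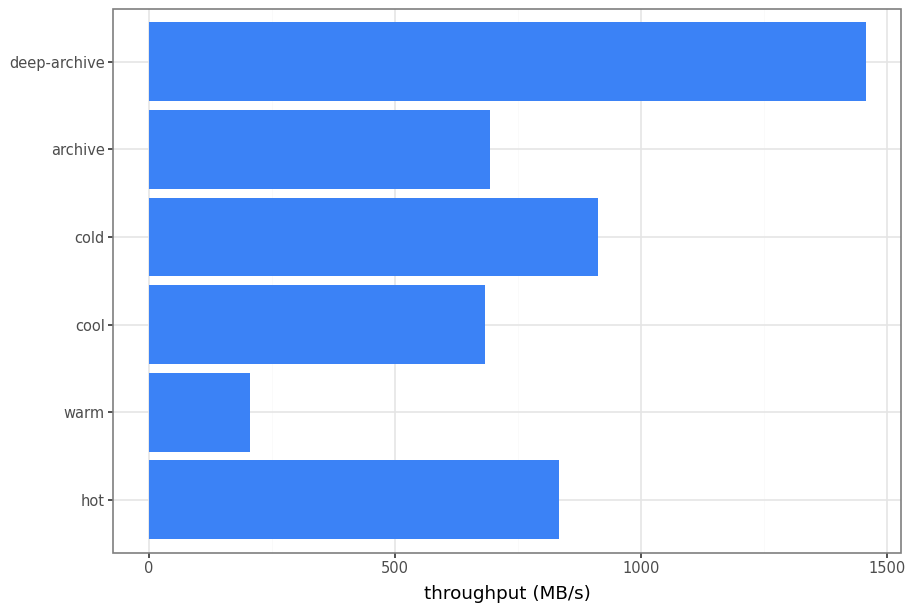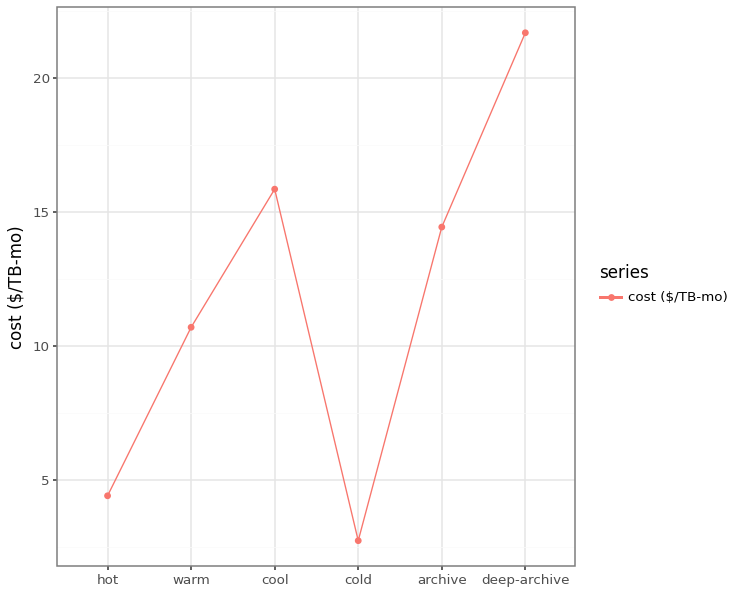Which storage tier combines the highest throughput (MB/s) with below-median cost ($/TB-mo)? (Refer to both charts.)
cold

Chart 2 median cost ($/TB-mo) ≈ 12; below-median storage tiers: hot, warm, cold. Among those, cold has the highest throughput (MB/s) (≈ 1000).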